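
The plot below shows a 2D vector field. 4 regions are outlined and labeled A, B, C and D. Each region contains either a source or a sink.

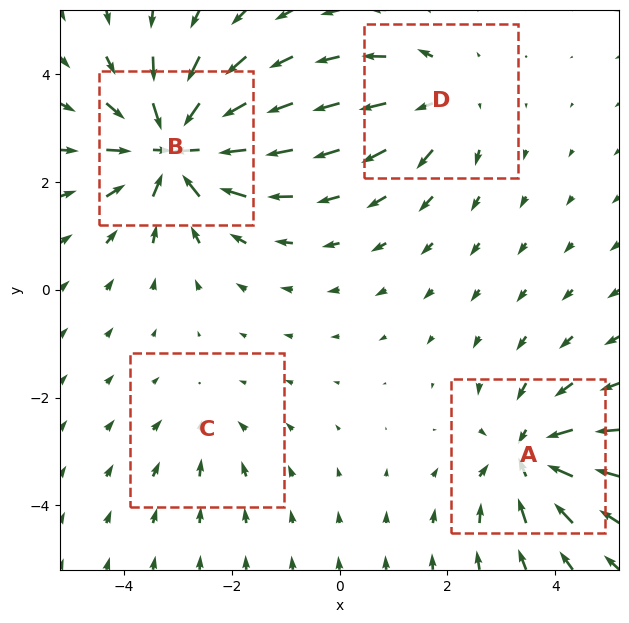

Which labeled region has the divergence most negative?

B

Divergence at each region's feature centre — A: about -5, B: about -8, C: about -2, D: about +4. Region B is most negative.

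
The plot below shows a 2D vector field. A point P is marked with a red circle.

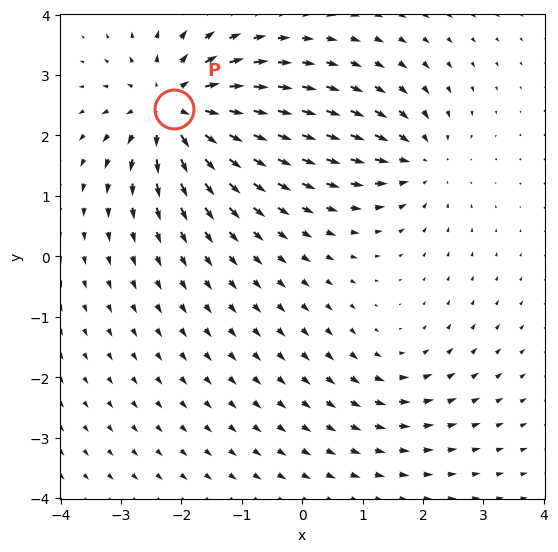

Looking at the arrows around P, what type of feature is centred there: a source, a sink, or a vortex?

At P (-2.1, 2.4) the arrows spread outward. Divergence about +6, curl ≈0 — positive divergence with near-zero curl is a source.

source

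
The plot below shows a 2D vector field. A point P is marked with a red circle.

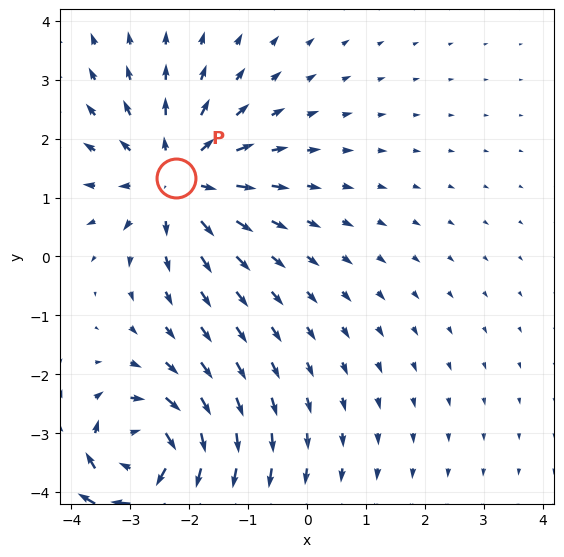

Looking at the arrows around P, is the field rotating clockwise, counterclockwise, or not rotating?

not rotating

Near P at (-2.2, 1.3) the arrows show no circulation. The curl there is ≈0.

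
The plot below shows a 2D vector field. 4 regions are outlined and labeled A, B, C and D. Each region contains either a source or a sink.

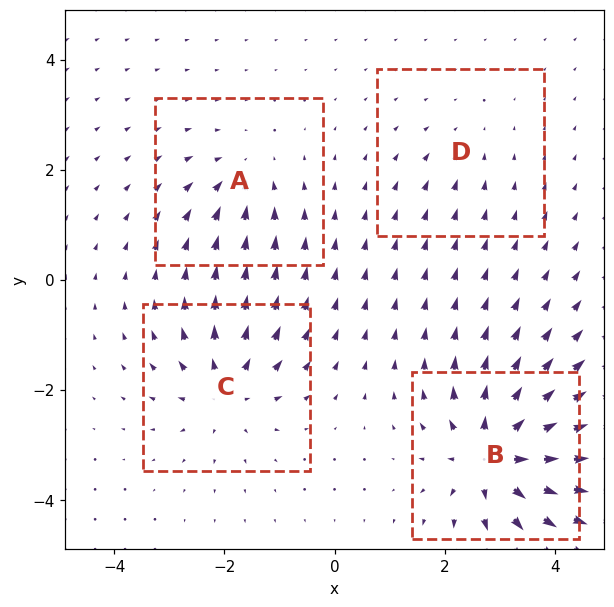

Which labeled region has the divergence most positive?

Divergence at each region's feature centre — A: about -4, B: about +8, C: about +6, D: about -2. Region B is most positive.

B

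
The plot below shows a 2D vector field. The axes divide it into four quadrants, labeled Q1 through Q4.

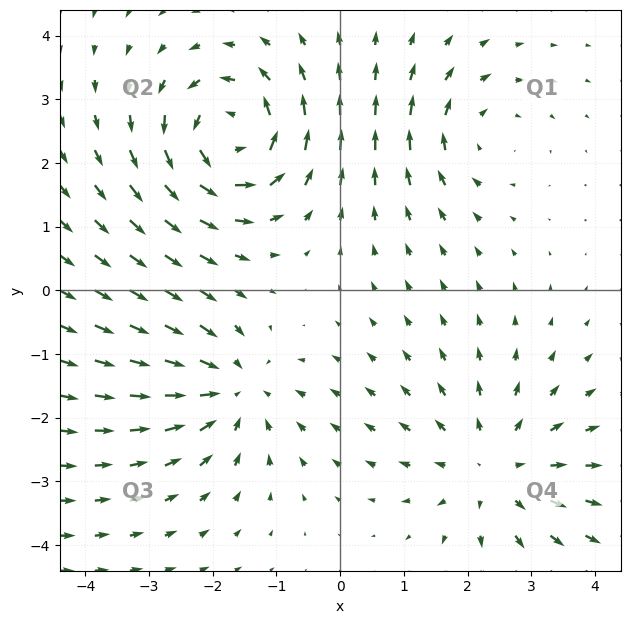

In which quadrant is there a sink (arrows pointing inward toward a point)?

Q3

The sink sits at approximately (-1.7, -1.6), which lies in quadrant Q3. The divergence there is about -3, negative as expected for a sink.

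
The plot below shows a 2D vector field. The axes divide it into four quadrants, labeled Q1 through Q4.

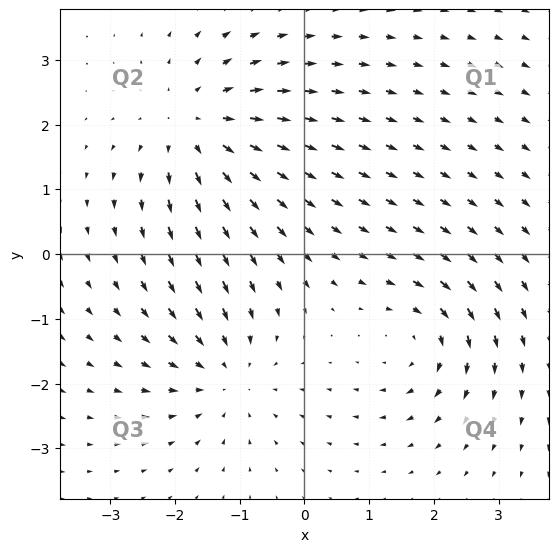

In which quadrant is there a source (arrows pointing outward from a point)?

Q2

The source sits at approximately (-1.7, 1.9), which lies in quadrant Q2. The divergence there is about +4, positive as expected for a source.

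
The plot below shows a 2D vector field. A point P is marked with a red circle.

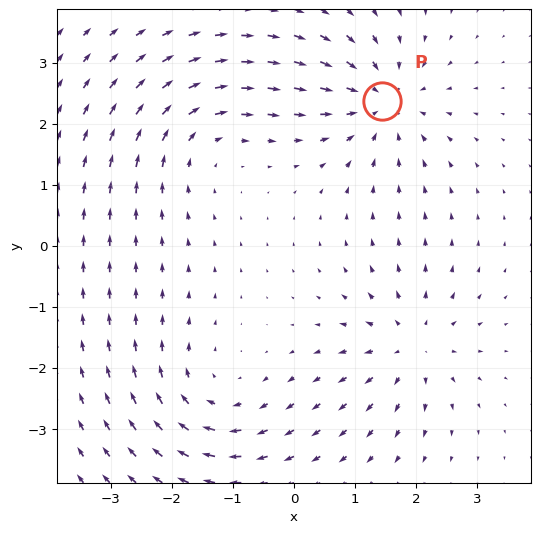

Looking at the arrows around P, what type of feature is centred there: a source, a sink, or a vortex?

sink

At P (1.4, 2.4) the arrows converge inward. Divergence about -5, curl ≈0 — negative divergence with near-zero curl is a sink.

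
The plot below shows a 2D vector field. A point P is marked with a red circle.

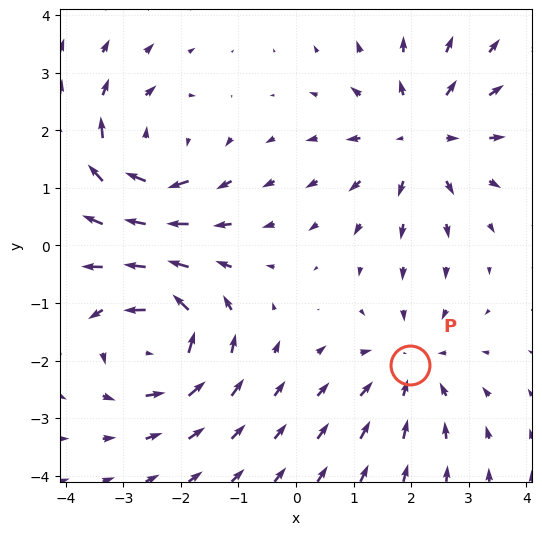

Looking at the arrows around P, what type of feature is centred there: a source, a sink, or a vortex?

At P (2.0, -2.1) the arrows converge inward. Divergence about -3, curl ≈0 — negative divergence with near-zero curl is a sink.

sink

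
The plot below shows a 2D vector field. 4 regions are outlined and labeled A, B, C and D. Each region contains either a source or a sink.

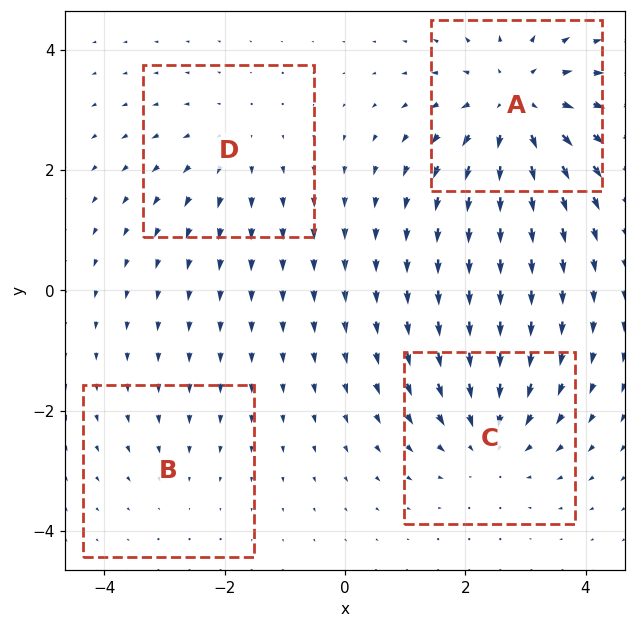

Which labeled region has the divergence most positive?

Divergence at each region's feature centre — A: about +6, B: about -2, C: about -4, D: about +3. Region A is most positive.

A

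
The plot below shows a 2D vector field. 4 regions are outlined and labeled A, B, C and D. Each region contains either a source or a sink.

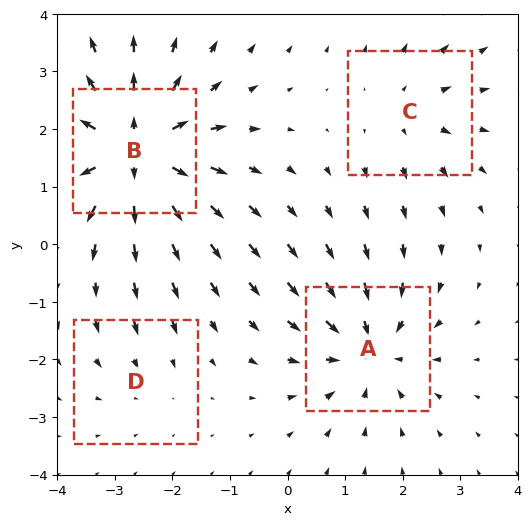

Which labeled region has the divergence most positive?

Divergence at each region's feature centre — A: about -5, B: about +8, C: about +3, D: about -2. Region B is most positive.

B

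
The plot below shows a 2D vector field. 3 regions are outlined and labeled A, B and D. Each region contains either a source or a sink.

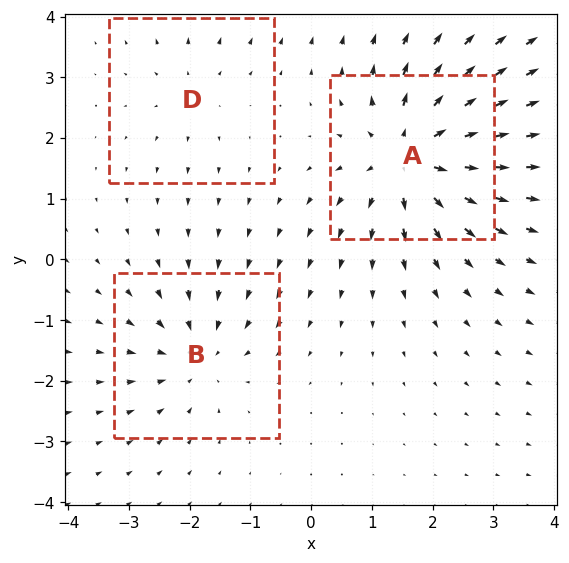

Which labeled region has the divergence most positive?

Divergence at each region's feature centre — A: about +6, B: about -3, D: about +2. Region A is most positive.

A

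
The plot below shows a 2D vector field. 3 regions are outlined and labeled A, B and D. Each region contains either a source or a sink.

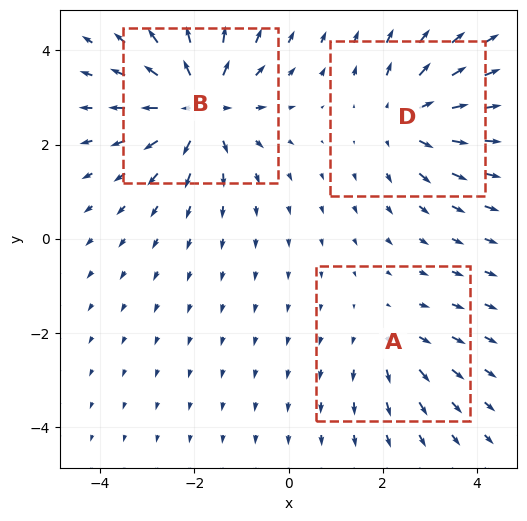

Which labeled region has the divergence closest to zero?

A

Divergence at each region's feature centre — A: about +2, B: about +5, D: about +3. Region A is closest to zero.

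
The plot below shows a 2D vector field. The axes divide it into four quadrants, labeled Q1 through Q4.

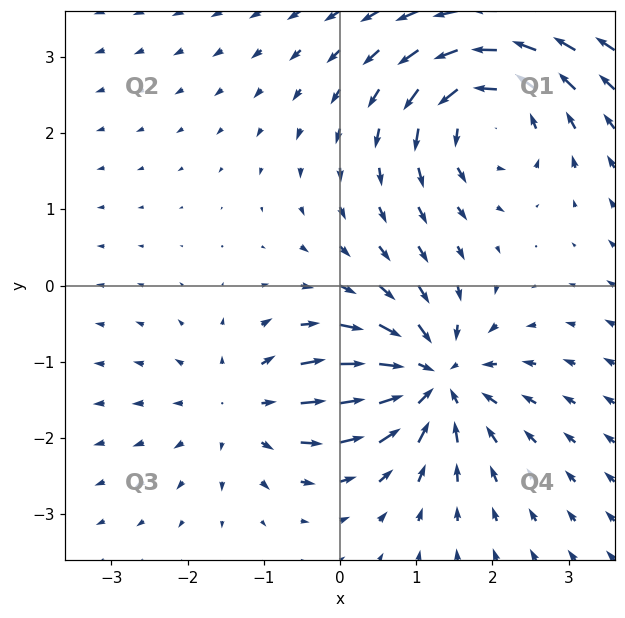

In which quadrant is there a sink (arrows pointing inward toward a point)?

The sink sits at approximately (1.2, -1.2), which lies in quadrant Q4. The divergence there is about -5, negative as expected for a sink.

Q4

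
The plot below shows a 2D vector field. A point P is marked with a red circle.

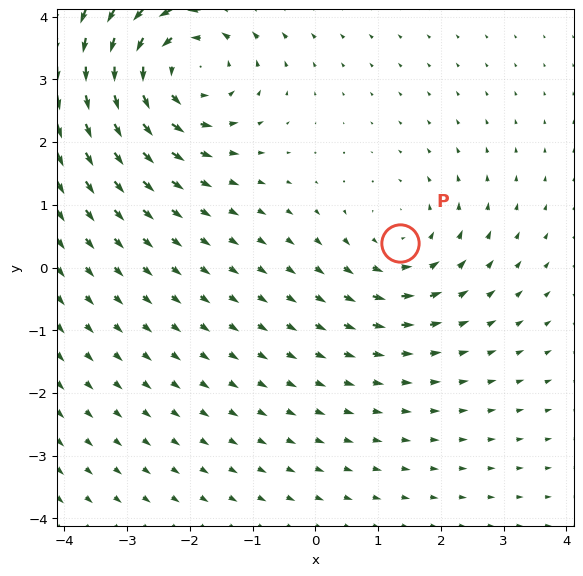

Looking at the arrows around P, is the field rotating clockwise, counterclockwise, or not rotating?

Near P at (1.4, 0.4) the arrows circulate counterclockwise. The curl (z-component) there is about +3; positive curl means counterclockwise rotation.

counterclockwise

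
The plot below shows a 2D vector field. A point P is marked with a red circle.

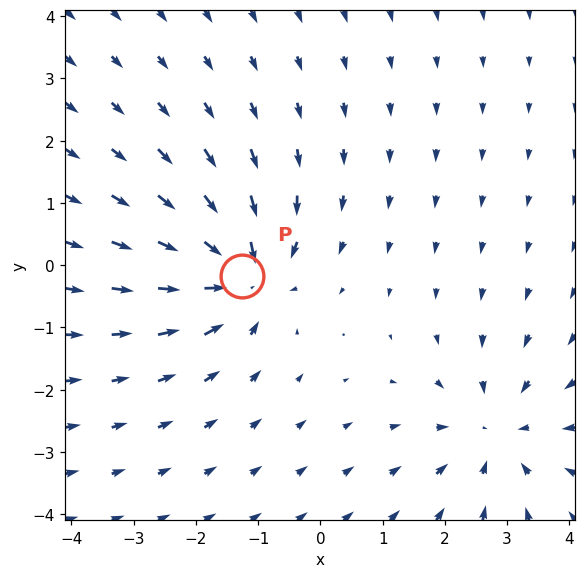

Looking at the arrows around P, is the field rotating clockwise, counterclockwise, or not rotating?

Near P at (-1.3, -0.2) the arrows show no circulation. The curl there is ≈0.

not rotating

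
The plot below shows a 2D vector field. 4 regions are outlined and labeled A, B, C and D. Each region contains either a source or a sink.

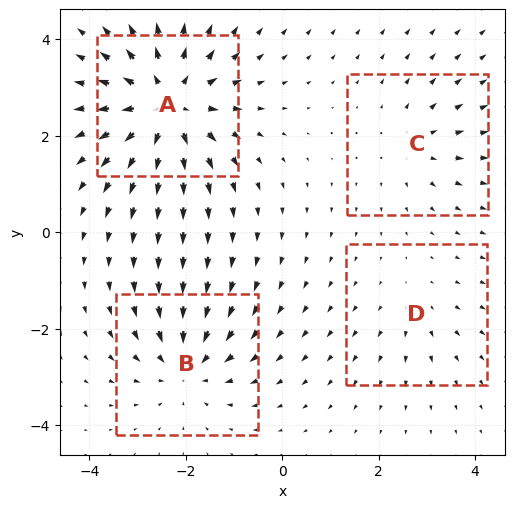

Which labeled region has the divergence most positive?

A

Divergence at each region's feature centre — A: about +7, B: about -5, C: about +3, D: about +2. Region A is most positive.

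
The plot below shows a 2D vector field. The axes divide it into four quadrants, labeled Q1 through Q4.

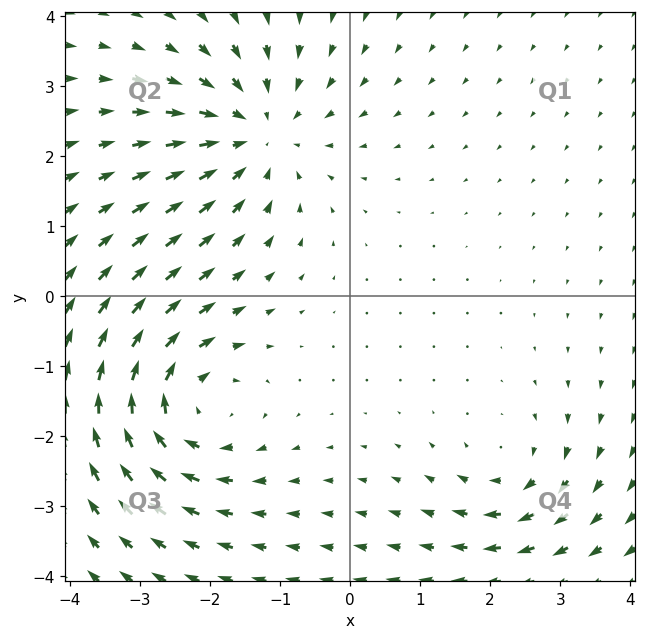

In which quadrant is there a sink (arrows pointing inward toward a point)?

Q2

The sink sits at approximately (-1.3, 2.3), which lies in quadrant Q2. The divergence there is about -4, negative as expected for a sink.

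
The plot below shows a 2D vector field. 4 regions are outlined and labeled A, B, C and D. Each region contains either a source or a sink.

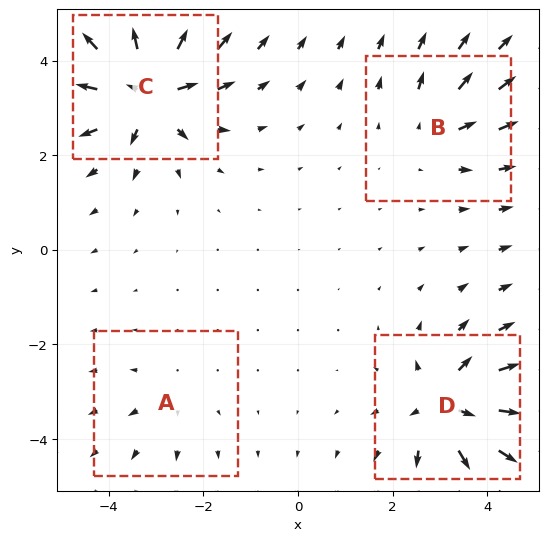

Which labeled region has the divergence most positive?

Divergence at each region's feature centre — A: about +2, B: about +4, C: about +9, D: about +7. Region C is most positive.

C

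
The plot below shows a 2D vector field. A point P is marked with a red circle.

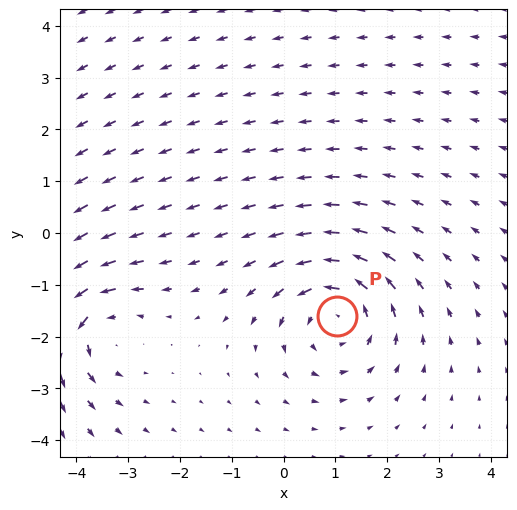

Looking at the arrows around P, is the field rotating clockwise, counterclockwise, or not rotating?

counterclockwise

Near P at (1.0, -1.6) the arrows circulate counterclockwise. The curl (z-component) there is about +3; positive curl means counterclockwise rotation.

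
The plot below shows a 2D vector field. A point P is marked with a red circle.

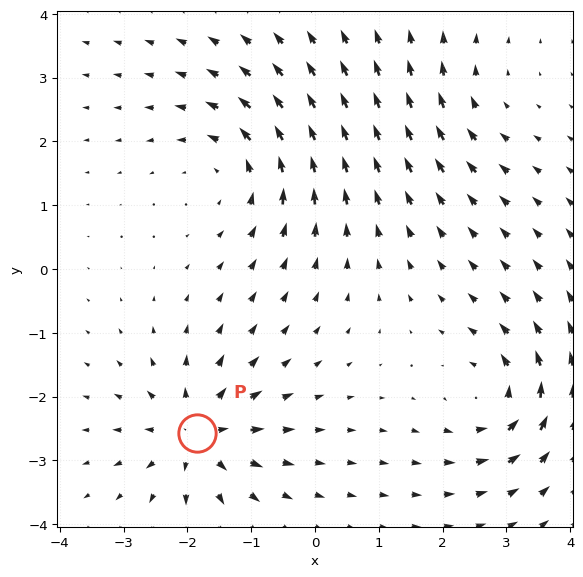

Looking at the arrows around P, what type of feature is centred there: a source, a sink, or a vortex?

source

At P (-1.8, -2.6) the arrows spread outward. Divergence about +6, curl ≈0 — positive divergence with near-zero curl is a source.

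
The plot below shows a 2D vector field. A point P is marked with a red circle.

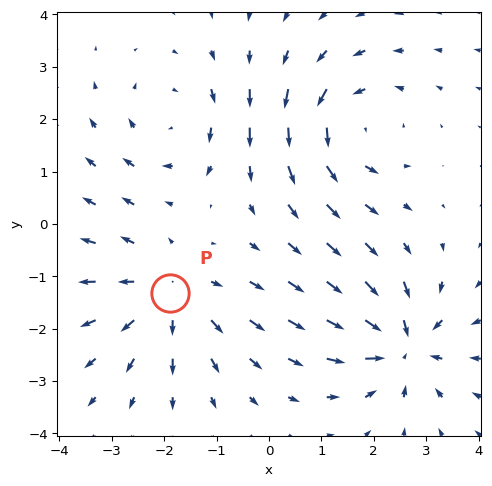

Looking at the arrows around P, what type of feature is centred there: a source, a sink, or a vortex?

source

At P (-1.9, -1.3) the arrows spread outward. Divergence about +3, curl ≈0 — positive divergence with near-zero curl is a source.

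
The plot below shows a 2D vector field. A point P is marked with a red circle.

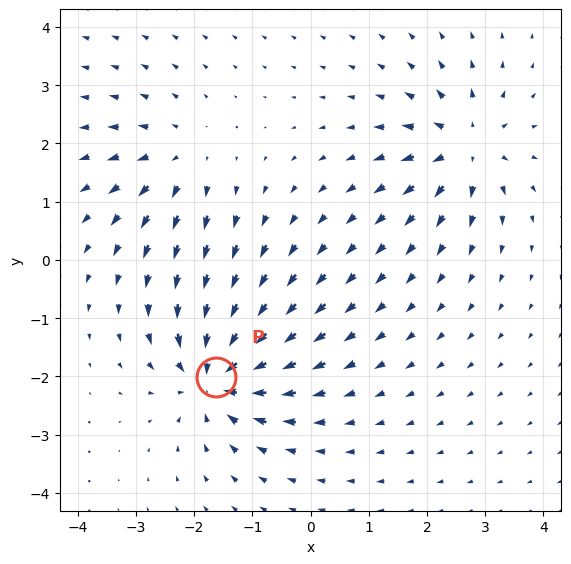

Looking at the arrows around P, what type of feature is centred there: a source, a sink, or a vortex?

At P (-1.6, -2.0) the arrows converge inward. Divergence about -6, curl ≈0 — negative divergence with near-zero curl is a sink.

sink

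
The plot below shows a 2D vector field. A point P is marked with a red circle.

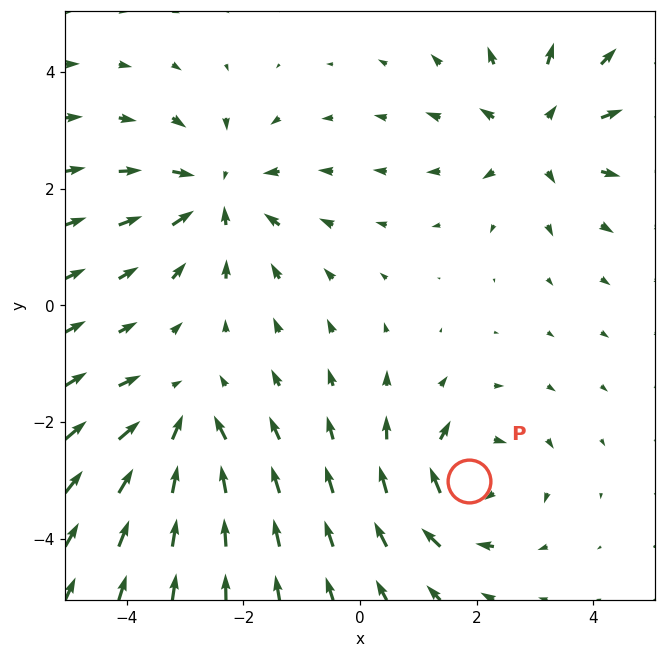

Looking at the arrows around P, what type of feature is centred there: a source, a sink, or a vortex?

At P (1.9, -3.0) the arrows circulate clockwise. Divergence ≈0, curl about -5 — near-zero divergence with nonzero curl is a vortex.

vortex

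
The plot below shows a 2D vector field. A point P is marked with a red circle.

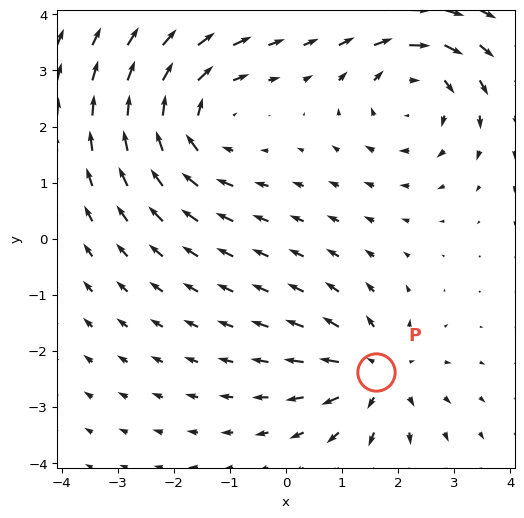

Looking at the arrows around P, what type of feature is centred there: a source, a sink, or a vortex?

source

At P (1.6, -2.4) the arrows spread outward. Divergence about +4, curl ≈0 — positive divergence with near-zero curl is a source.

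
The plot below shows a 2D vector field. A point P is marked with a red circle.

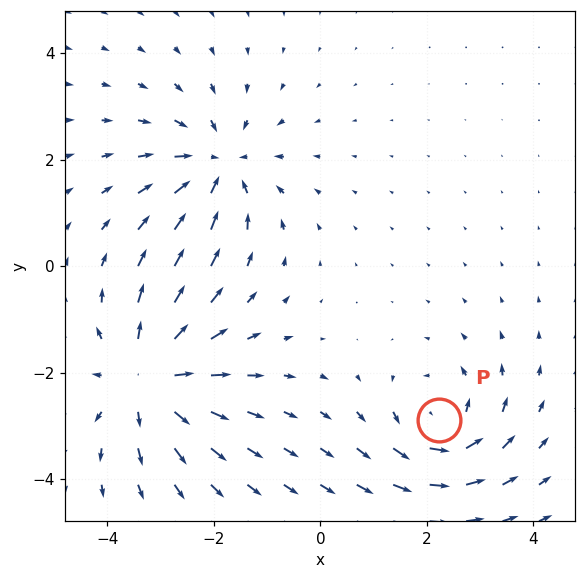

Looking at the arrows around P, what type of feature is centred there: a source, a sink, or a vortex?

vortex

At P (2.2, -2.9) the arrows circulate counterclockwise. Divergence ≈0, curl about +3 — near-zero divergence with nonzero curl is a vortex.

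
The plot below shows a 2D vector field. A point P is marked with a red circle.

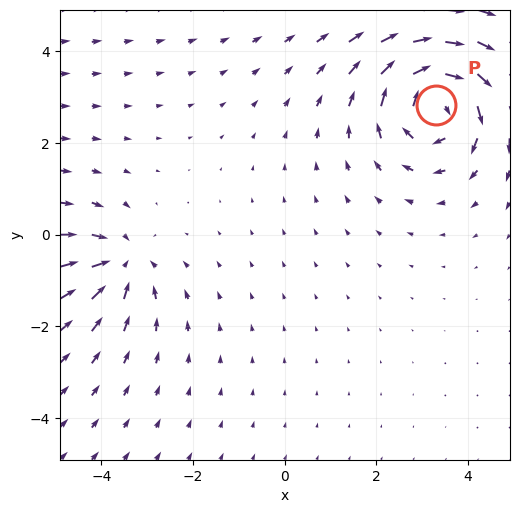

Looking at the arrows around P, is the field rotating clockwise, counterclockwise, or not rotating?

clockwise

Near P at (3.3, 2.8) the arrows circulate clockwise. The curl (z-component) there is about -5; negative curl means clockwise rotation.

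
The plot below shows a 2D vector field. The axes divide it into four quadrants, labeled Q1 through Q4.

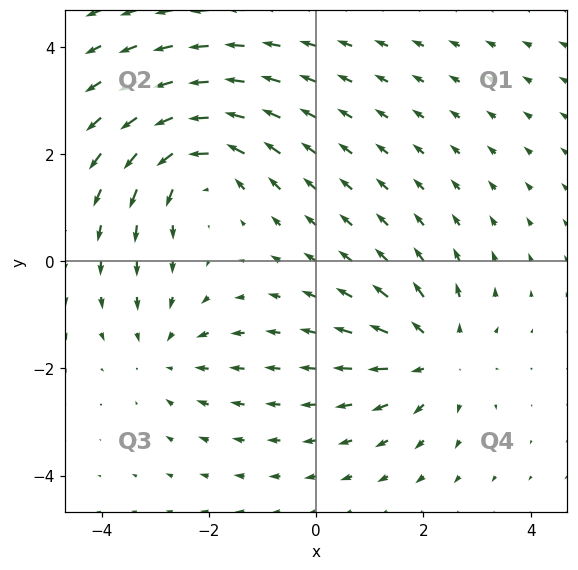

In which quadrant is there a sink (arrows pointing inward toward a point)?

Q3

The sink sits at approximately (-2.8, -1.7), which lies in quadrant Q3. The divergence there is about -2, negative as expected for a sink.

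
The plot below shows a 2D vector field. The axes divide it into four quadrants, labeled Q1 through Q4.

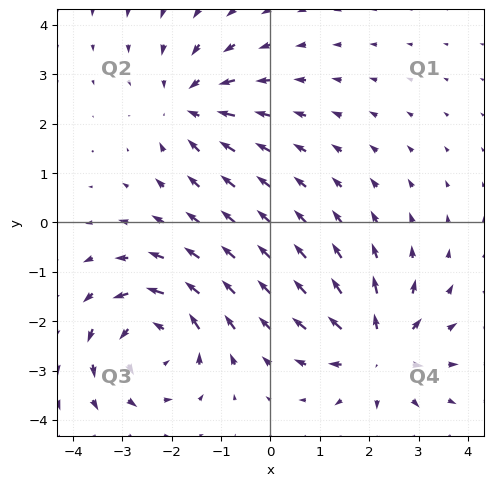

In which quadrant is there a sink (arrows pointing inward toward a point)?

The sink sits at approximately (-1.7, 2.4), which lies in quadrant Q2. The divergence there is about -4, negative as expected for a sink.

Q2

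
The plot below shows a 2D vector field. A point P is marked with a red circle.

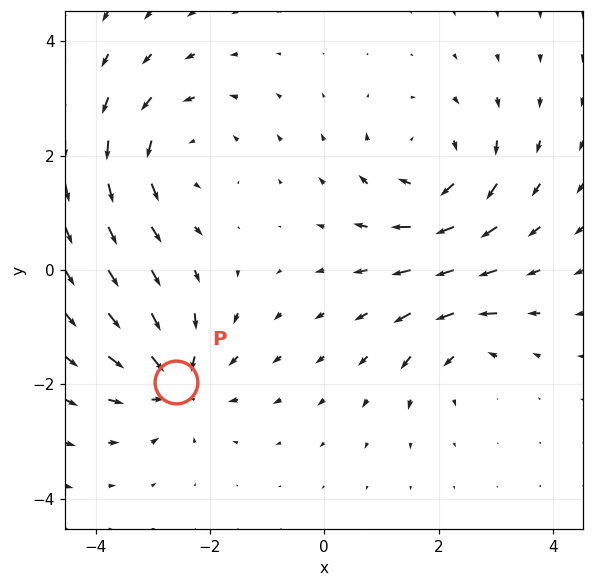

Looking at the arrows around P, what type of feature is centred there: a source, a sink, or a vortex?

At P (-2.6, -2.0) the arrows converge inward. Divergence about -6, curl ≈0 — negative divergence with near-zero curl is a sink.

sink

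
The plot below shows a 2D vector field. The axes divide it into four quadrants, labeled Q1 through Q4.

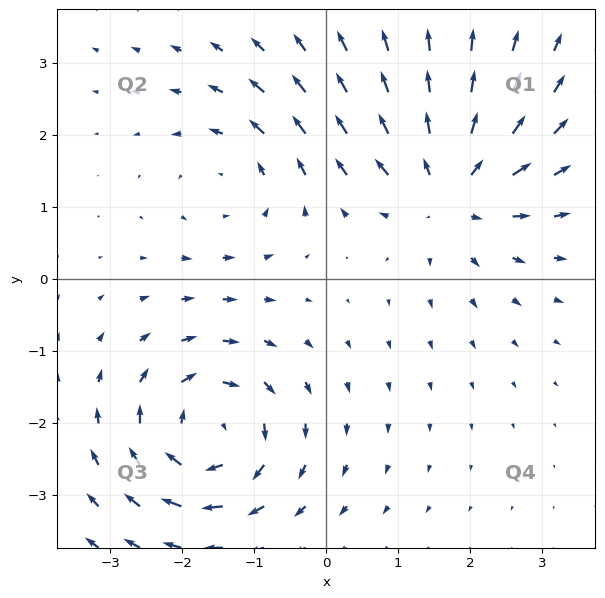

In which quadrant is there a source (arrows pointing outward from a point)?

The source sits at approximately (1.7, 1.3), which lies in quadrant Q1. The divergence there is about +5, positive as expected for a source.

Q1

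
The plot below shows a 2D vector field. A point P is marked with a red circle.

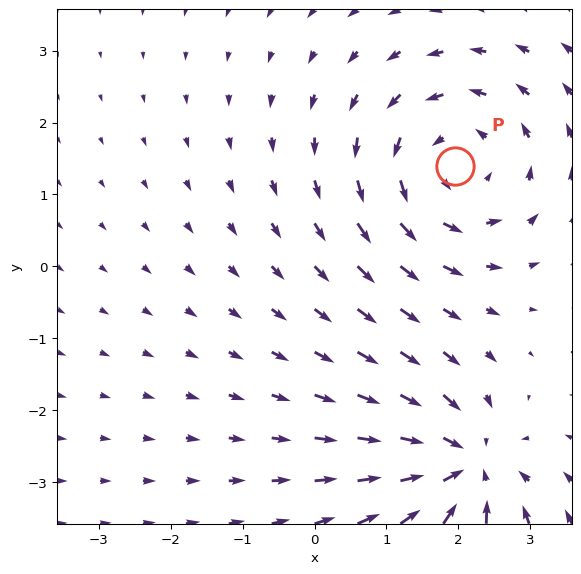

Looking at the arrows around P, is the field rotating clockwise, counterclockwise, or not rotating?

Near P at (2.0, 1.4) the arrows circulate counterclockwise. The curl (z-component) there is about +4; positive curl means counterclockwise rotation.

counterclockwise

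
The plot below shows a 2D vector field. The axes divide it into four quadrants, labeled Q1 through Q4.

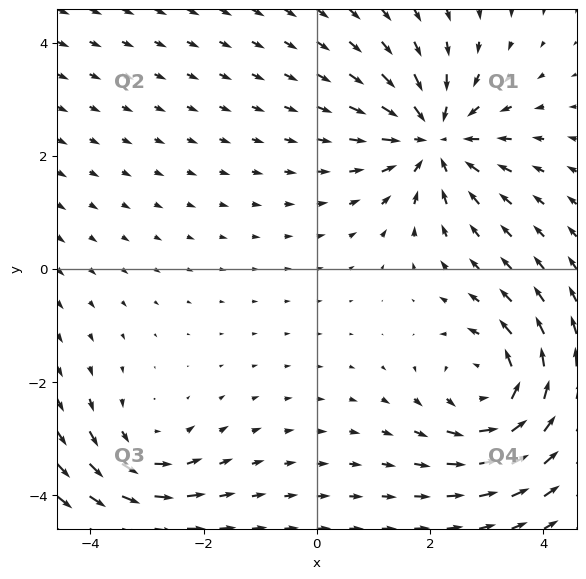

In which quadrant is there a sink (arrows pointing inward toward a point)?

The sink sits at approximately (2.1, 2.3), which lies in quadrant Q1. The divergence there is about -5, negative as expected for a sink.

Q1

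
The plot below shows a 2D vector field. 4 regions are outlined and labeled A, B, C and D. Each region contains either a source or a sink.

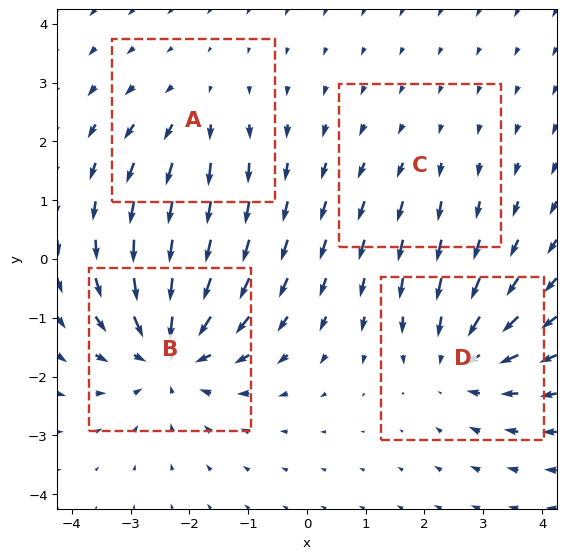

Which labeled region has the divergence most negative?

B

Divergence at each region's feature centre — A: about +3, B: about -6, C: about +2, D: about -4. Region B is most negative.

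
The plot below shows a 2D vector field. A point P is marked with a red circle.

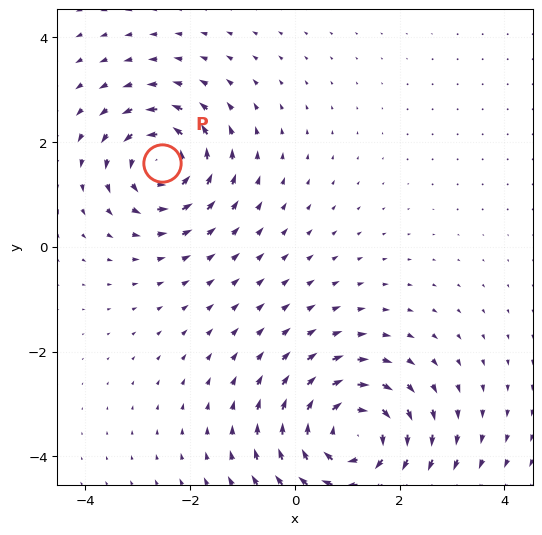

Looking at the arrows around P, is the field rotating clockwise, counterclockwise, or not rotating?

counterclockwise

Near P at (-2.5, 1.6) the arrows circulate counterclockwise. The curl (z-component) there is about +4; positive curl means counterclockwise rotation.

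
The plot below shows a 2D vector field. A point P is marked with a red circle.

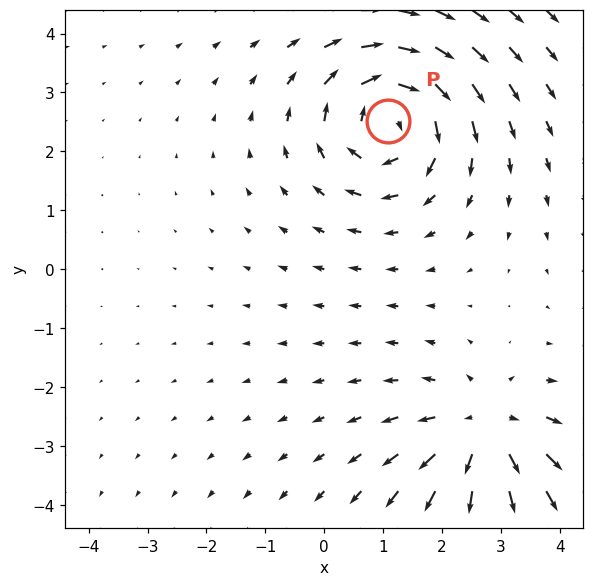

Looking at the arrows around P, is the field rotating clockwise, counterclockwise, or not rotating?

Near P at (1.1, 2.5) the arrows circulate clockwise. The curl (z-component) there is about -5; negative curl means clockwise rotation.

clockwise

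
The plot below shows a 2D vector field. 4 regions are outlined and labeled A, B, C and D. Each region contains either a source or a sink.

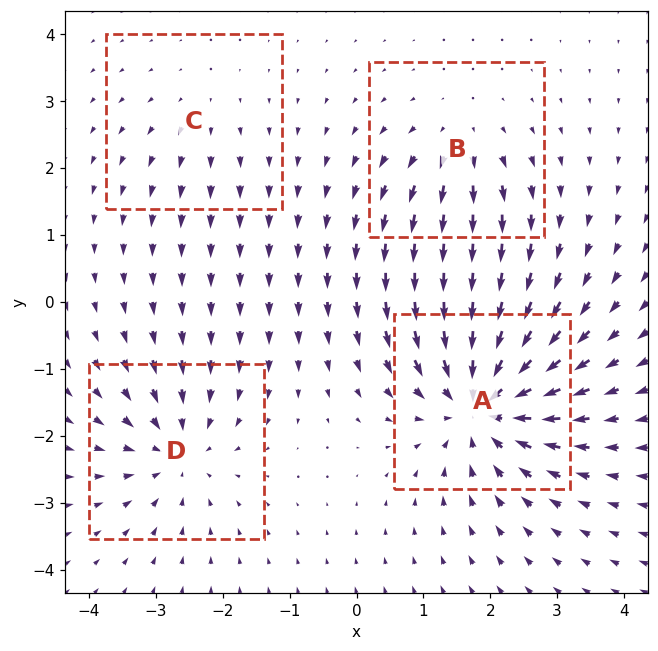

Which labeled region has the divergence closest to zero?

Divergence at each region's feature centre — A: about -8, B: about +4, C: about +2, D: about -5. Region C is closest to zero.

C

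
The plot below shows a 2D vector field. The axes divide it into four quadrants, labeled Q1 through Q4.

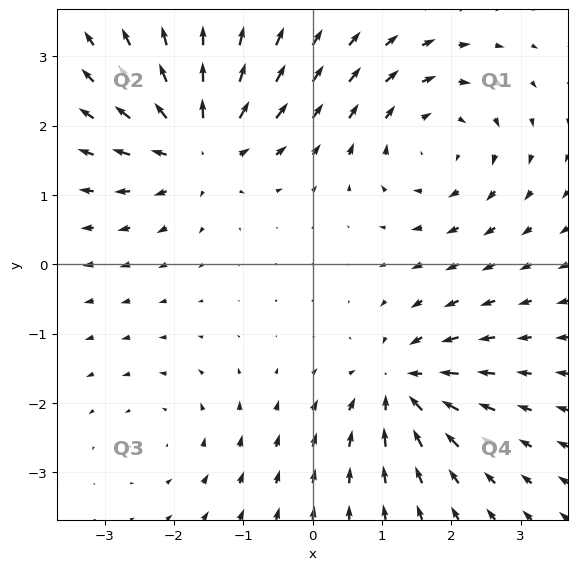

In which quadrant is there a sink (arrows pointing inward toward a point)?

Q4

The sink sits at approximately (1.3, -1.7), which lies in quadrant Q4. The divergence there is about -5, negative as expected for a sink.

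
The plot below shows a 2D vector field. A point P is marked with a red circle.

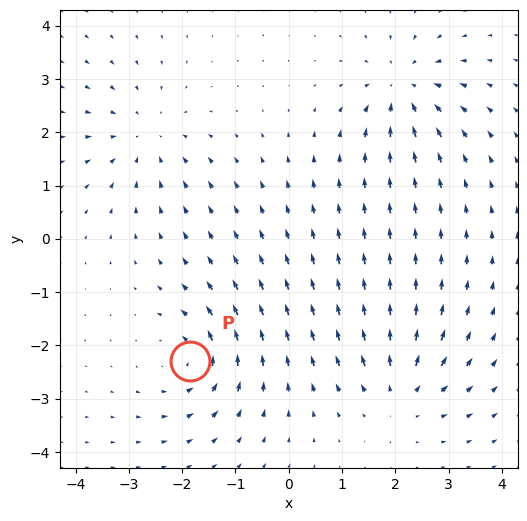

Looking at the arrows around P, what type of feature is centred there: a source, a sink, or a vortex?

vortex

At P (-1.9, -2.3) the arrows circulate counterclockwise. Divergence ≈0, curl about +4 — near-zero divergence with nonzero curl is a vortex.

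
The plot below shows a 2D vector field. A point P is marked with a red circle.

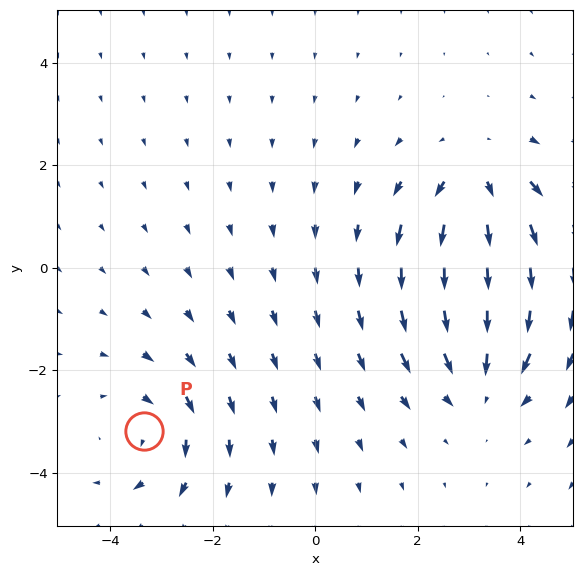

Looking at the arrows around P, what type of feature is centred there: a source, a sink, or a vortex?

vortex

At P (-3.3, -3.2) the arrows circulate clockwise. Divergence ≈0, curl about -3 — near-zero divergence with nonzero curl is a vortex.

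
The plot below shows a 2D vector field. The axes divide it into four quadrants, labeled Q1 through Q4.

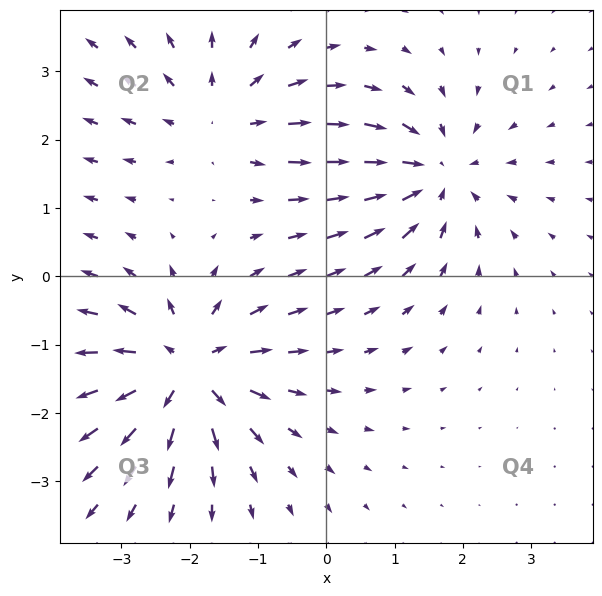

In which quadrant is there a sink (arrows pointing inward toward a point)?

Q1

The sink sits at approximately (1.6, 1.5), which lies in quadrant Q1. The divergence there is about -4, negative as expected for a sink.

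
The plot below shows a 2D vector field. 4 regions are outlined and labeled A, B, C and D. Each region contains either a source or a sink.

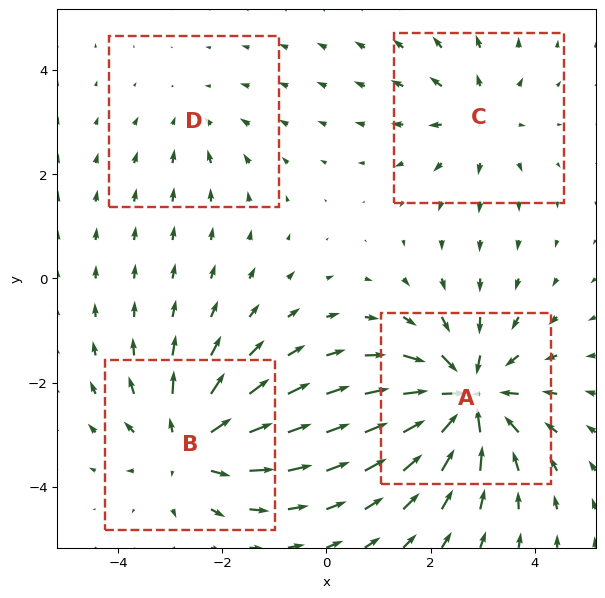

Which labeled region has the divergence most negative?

Divergence at each region's feature centre — A: about -7, B: about +5, C: about +4, D: about -2. Region A is most negative.

A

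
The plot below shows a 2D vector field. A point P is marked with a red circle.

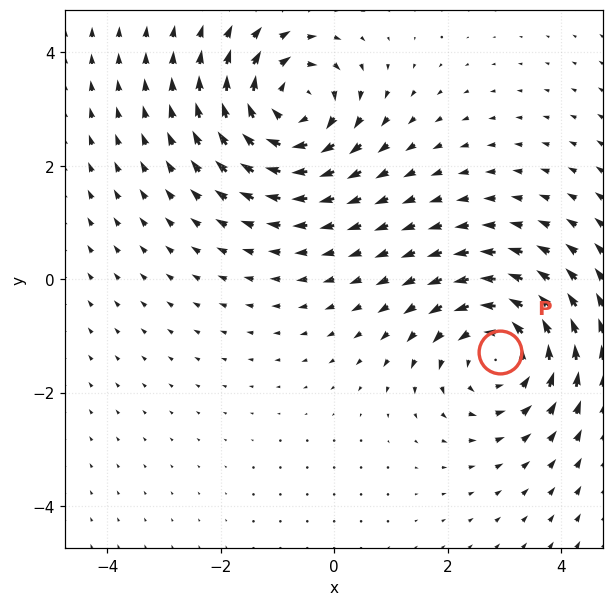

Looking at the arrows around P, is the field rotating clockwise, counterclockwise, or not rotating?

Near P at (2.9, -1.3) the arrows circulate counterclockwise. The curl (z-component) there is about +3; positive curl means counterclockwise rotation.

counterclockwise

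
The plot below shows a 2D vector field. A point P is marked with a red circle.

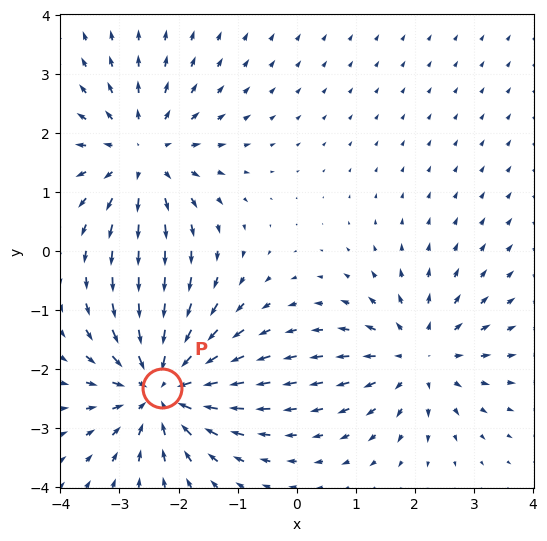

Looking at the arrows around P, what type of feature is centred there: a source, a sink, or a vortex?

At P (-2.3, -2.3) the arrows converge inward. Divergence about -5, curl ≈0 — negative divergence with near-zero curl is a sink.

sink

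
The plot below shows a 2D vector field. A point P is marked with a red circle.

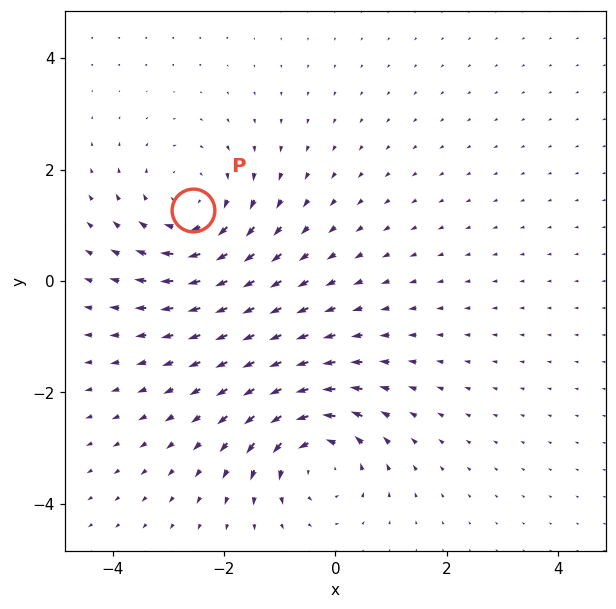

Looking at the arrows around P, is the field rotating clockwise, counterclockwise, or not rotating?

clockwise

Near P at (-2.6, 1.3) the arrows circulate clockwise. The curl (z-component) there is about -4; negative curl means clockwise rotation.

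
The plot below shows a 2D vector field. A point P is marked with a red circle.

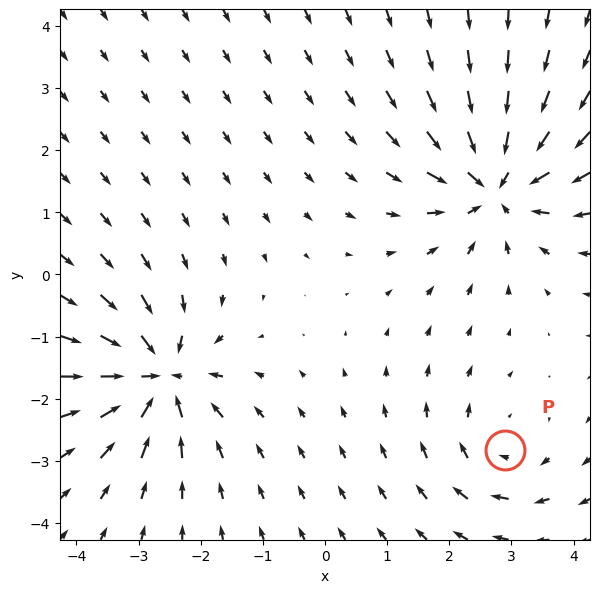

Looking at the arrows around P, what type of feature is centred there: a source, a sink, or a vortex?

vortex

At P (2.9, -2.8) the arrows circulate clockwise. Divergence ≈0, curl about -3 — near-zero divergence with nonzero curl is a vortex.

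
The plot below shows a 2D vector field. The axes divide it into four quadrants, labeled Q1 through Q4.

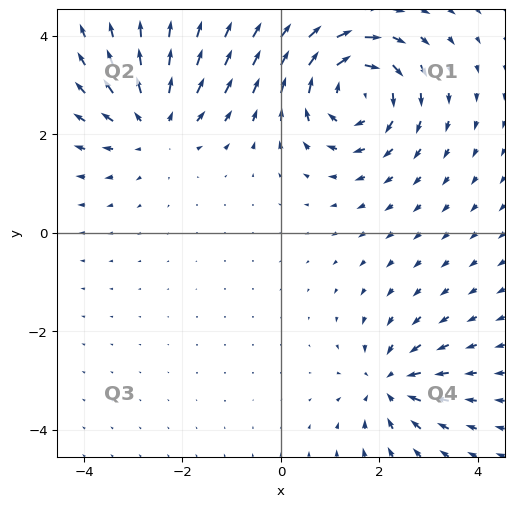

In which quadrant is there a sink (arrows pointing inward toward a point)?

The sink sits at approximately (2.2, -3.1), which lies in quadrant Q4. The divergence there is about -4, negative as expected for a sink.

Q4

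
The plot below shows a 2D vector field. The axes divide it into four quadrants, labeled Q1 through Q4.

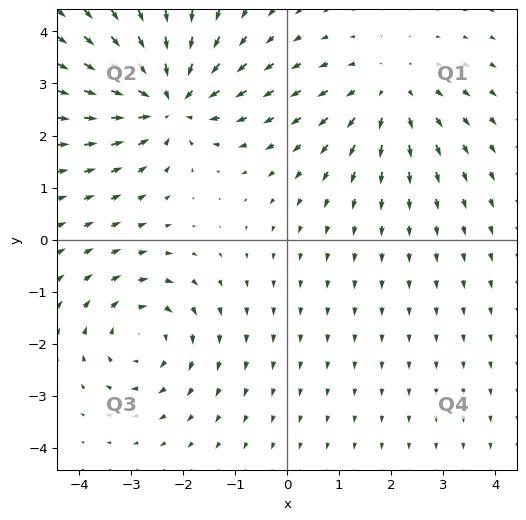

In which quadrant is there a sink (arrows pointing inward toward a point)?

Q2

The sink sits at approximately (-2.3, 2.7), which lies in quadrant Q2. The divergence there is about -4, negative as expected for a sink.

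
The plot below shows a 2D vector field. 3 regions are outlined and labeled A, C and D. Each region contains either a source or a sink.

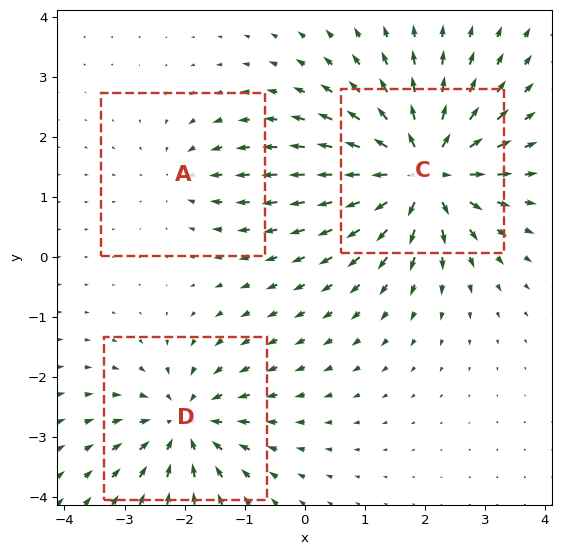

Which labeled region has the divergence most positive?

C

Divergence at each region's feature centre — A: about -2, C: about +6, D: about -4. Region C is most positive.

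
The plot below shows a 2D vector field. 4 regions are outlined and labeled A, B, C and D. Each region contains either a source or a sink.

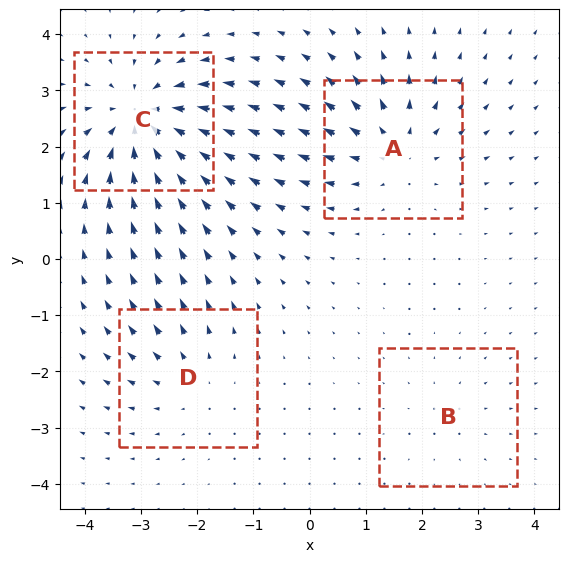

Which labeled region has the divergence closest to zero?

Divergence at each region's feature centre — A: about +5, B: about +2, C: about -7, D: about +3. Region B is closest to zero.

B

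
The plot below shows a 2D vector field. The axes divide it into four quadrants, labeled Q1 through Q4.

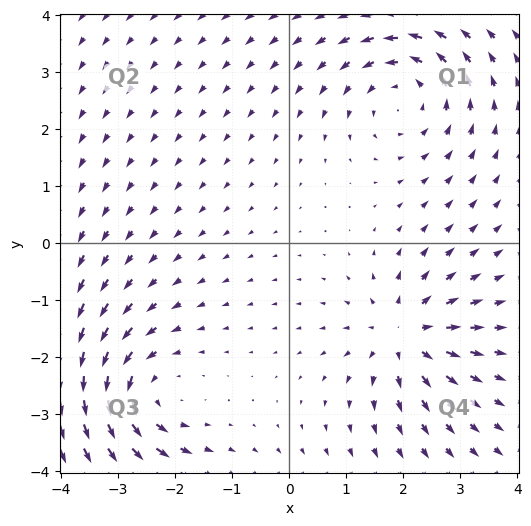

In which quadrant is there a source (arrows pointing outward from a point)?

The source sits at approximately (2.0, -1.6), which lies in quadrant Q4. The divergence there is about +4, positive as expected for a source.

Q4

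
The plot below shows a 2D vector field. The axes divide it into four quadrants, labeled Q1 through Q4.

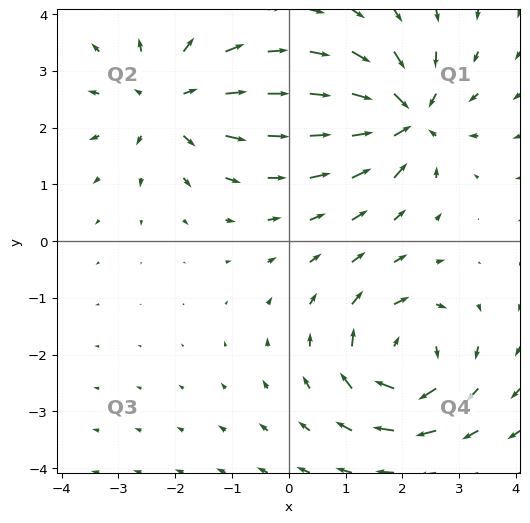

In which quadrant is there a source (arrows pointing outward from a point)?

Q2

The source sits at approximately (-2.1, 2.5), which lies in quadrant Q2. The divergence there is about +4, positive as expected for a source.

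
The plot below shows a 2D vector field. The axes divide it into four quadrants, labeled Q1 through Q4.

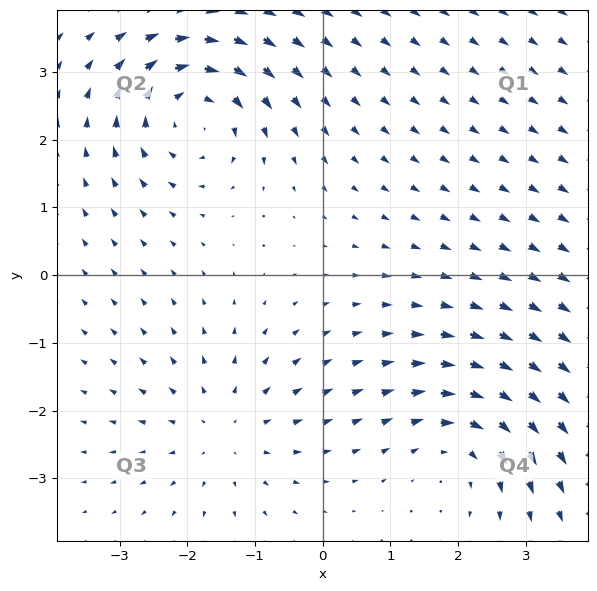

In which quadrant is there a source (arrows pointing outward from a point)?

Q3

The source sits at approximately (-1.4, -2.3), which lies in quadrant Q3. The divergence there is about +3, positive as expected for a source.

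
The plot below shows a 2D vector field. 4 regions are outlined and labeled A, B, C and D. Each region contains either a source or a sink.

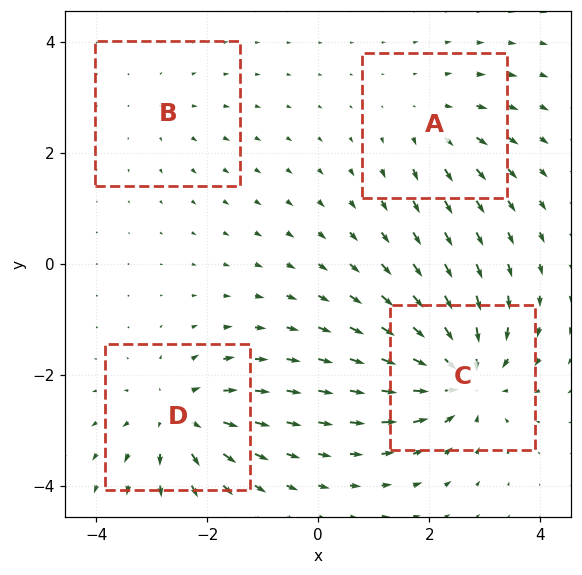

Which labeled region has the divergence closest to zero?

Divergence at each region's feature centre — A: about +4, B: about +2, C: about -8, D: about +6. Region B is closest to zero.

B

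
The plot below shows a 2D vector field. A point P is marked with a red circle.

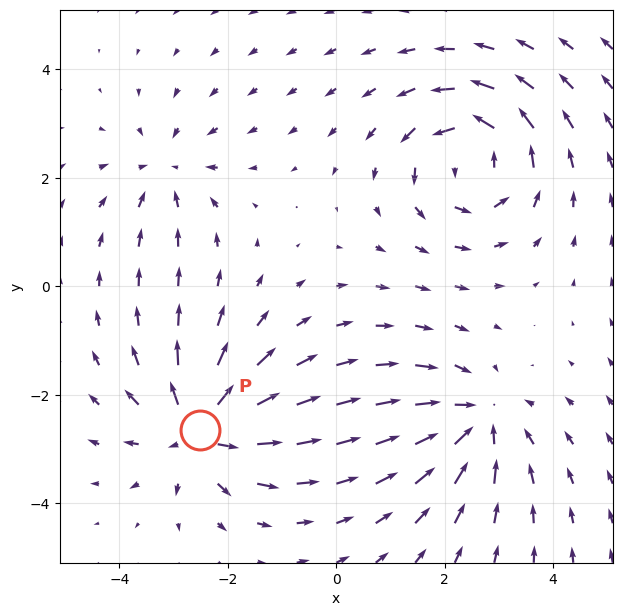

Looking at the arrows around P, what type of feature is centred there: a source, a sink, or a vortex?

At P (-2.5, -2.7) the arrows spread outward. Divergence about +6, curl ≈0 — positive divergence with near-zero curl is a source.

source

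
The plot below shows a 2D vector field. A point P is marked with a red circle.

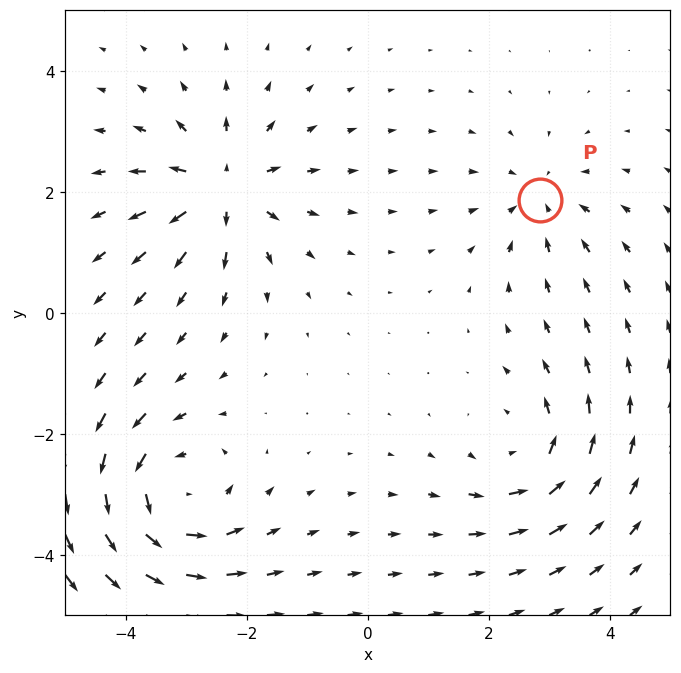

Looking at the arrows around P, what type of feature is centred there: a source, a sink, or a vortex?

At P (2.8, 1.9) the arrows converge inward. Divergence about -3, curl ≈0 — negative divergence with near-zero curl is a sink.

sink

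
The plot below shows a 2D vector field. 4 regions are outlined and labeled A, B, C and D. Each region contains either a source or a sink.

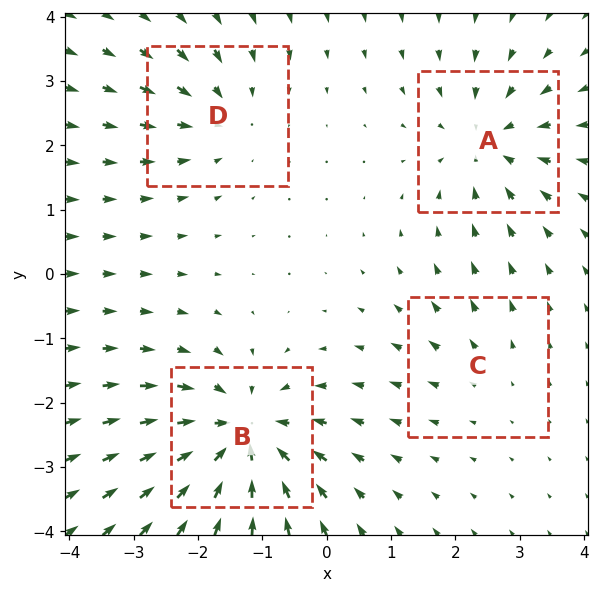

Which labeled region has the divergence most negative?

B

Divergence at each region's feature centre — A: about -5, B: about -7, C: about +2, D: about -4. Region B is most negative.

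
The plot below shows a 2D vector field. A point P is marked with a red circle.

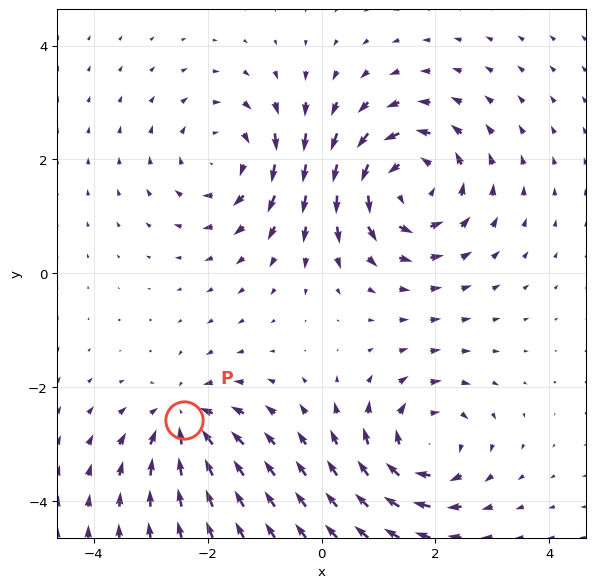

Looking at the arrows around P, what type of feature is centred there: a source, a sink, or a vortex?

At P (-2.4, -2.6) the arrows converge inward. Divergence about -4, curl ≈0 — negative divergence with near-zero curl is a sink.

sink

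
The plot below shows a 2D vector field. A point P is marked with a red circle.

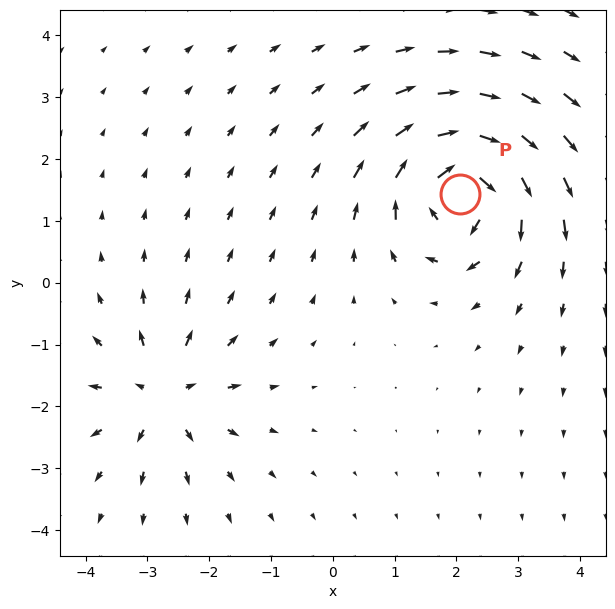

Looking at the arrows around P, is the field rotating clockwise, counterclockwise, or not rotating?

Near P at (2.1, 1.4) the arrows circulate clockwise. The curl (z-component) there is about -7; negative curl means clockwise rotation.

clockwise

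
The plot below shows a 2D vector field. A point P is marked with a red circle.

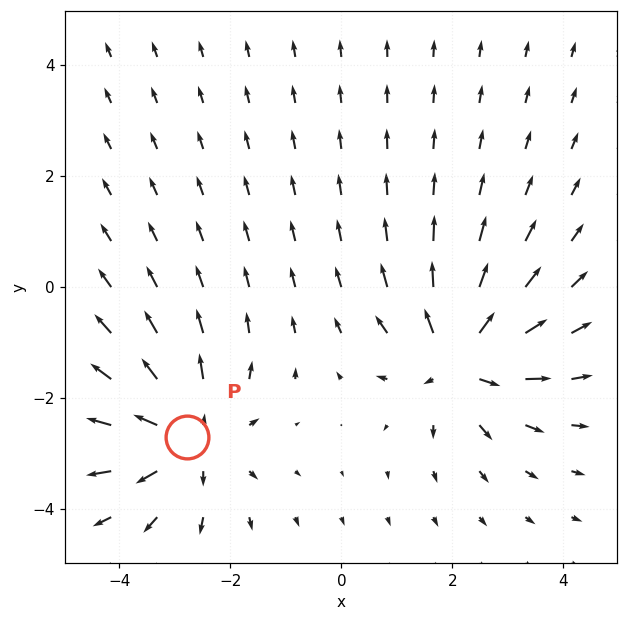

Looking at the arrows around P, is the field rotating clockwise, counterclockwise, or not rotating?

not rotating

Near P at (-2.8, -2.7) the arrows show no circulation. The curl there is ≈0.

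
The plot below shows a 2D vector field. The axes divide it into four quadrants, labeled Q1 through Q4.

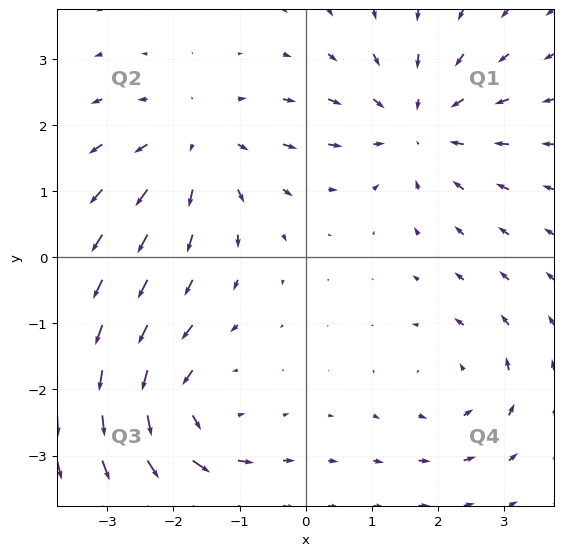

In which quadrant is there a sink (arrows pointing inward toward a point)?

Q1

The sink sits at approximately (1.7, 2.0), which lies in quadrant Q1. The divergence there is about -4, negative as expected for a sink.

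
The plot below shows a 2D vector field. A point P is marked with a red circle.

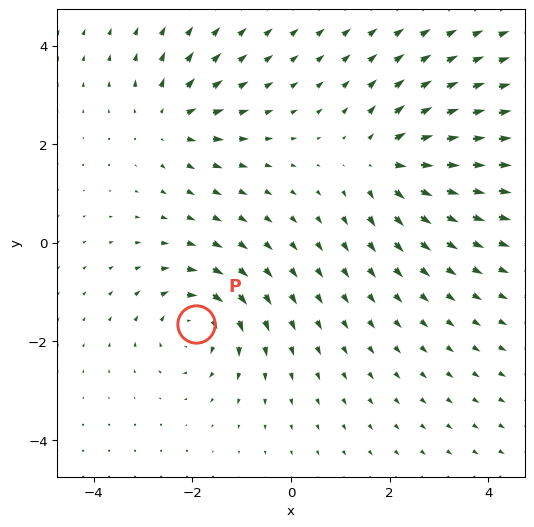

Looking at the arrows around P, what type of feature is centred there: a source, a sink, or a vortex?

At P (-1.9, -1.6) the arrows circulate clockwise. Divergence ≈0, curl about -4 — near-zero divergence with nonzero curl is a vortex.

vortex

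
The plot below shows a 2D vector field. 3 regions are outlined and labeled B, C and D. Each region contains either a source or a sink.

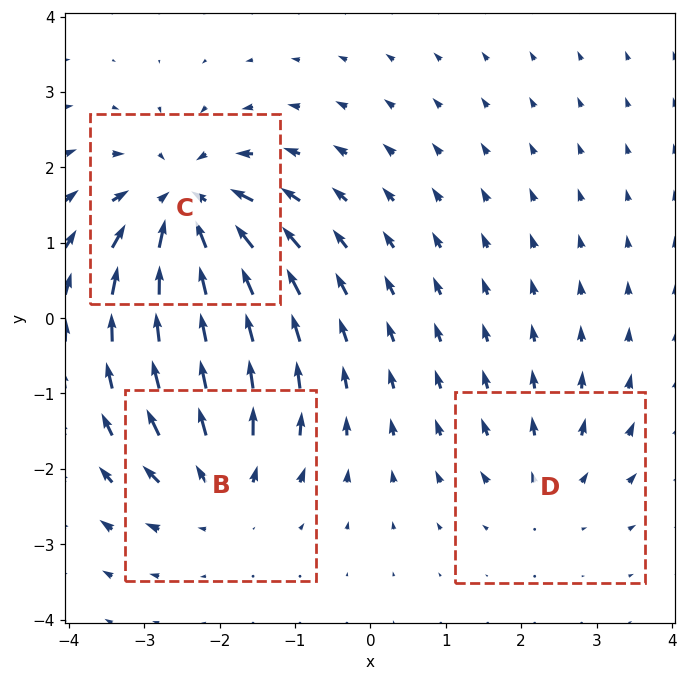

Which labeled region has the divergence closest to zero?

Divergence at each region's feature centre — B: about +4, C: about -5, D: about +2. Region D is closest to zero.

D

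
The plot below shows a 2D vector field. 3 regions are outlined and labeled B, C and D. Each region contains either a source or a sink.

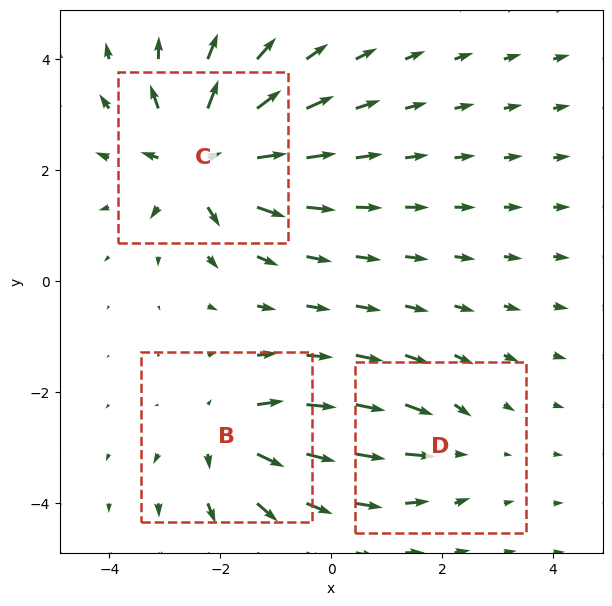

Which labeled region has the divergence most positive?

C

Divergence at each region's feature centre — B: about +4, C: about +6, D: about -2. Region C is most positive.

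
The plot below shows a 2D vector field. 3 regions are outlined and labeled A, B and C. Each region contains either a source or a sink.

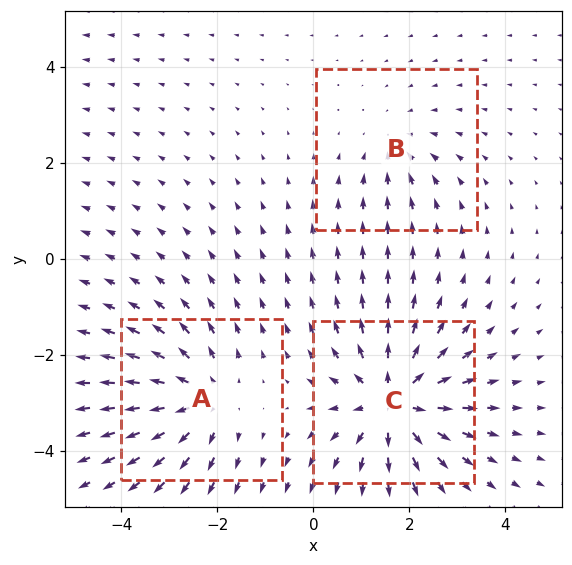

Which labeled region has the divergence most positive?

C

Divergence at each region's feature centre — A: about +4, B: about -2, C: about +5. Region C is most positive.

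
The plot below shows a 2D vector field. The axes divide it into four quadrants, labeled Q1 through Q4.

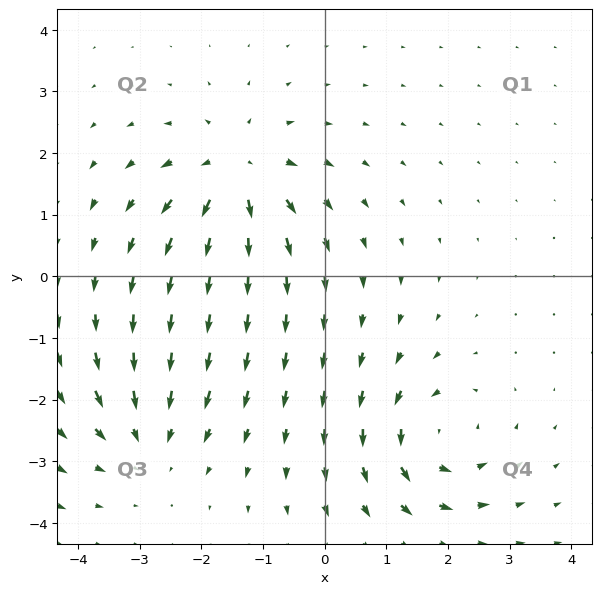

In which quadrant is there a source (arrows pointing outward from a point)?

The source sits at approximately (-1.4, 1.7), which lies in quadrant Q2. The divergence there is about +6, positive as expected for a source.

Q2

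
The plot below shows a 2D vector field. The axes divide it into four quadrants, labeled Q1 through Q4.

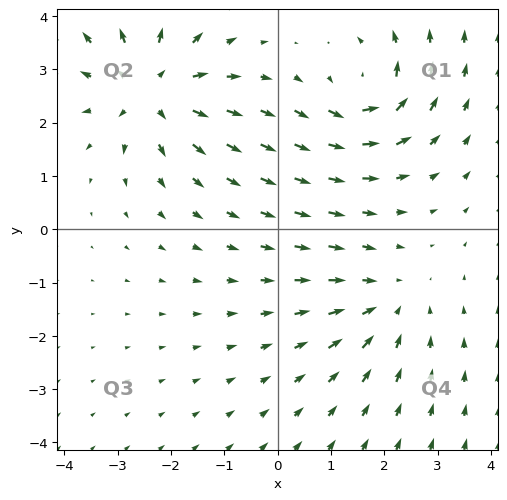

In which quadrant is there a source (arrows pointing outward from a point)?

Q2

The source sits at approximately (-2.4, 2.6), which lies in quadrant Q2. The divergence there is about +4, positive as expected for a source.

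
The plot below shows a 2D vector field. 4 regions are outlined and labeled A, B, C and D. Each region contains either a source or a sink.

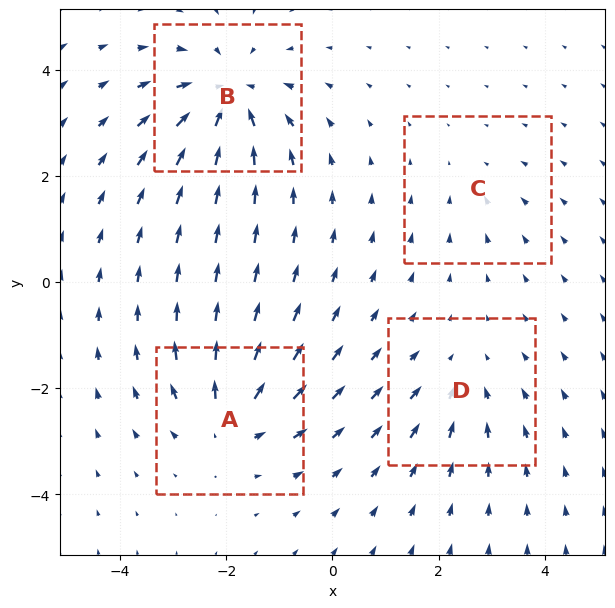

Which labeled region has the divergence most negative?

B

Divergence at each region's feature centre — A: about +5, B: about -7, C: about -2, D: about -3. Region B is most negative.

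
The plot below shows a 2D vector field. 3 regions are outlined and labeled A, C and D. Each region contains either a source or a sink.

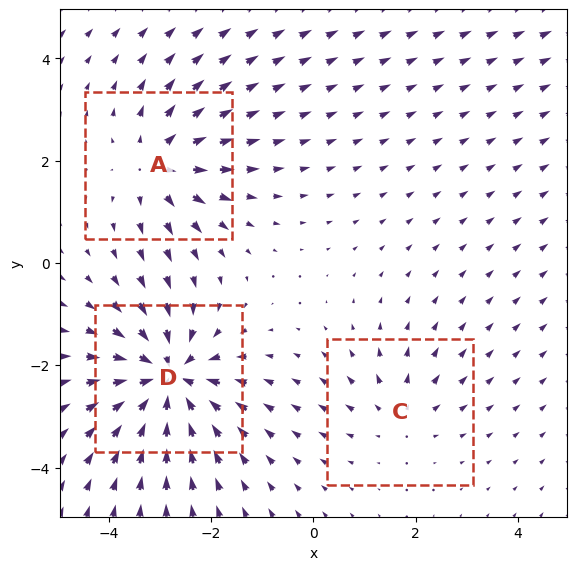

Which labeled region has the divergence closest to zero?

C

Divergence at each region's feature centre — A: about +4, C: about +2, D: about -6. Region C is closest to zero.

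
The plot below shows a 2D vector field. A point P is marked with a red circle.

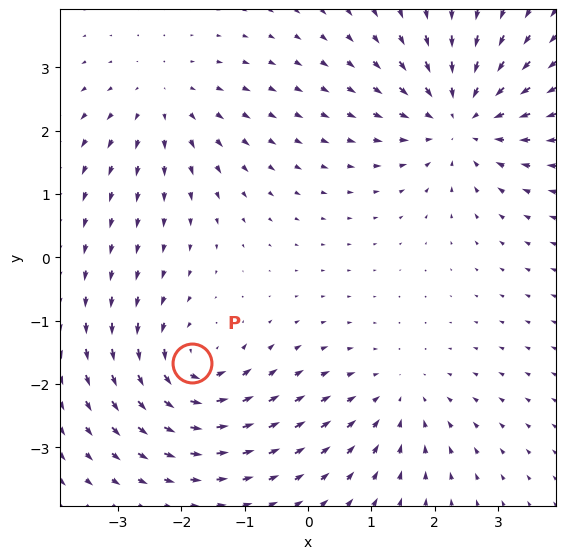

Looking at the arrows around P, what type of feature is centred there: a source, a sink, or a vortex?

vortex

At P (-1.8, -1.7) the arrows circulate counterclockwise. Divergence ≈0, curl about +5 — near-zero divergence with nonzero curl is a vortex.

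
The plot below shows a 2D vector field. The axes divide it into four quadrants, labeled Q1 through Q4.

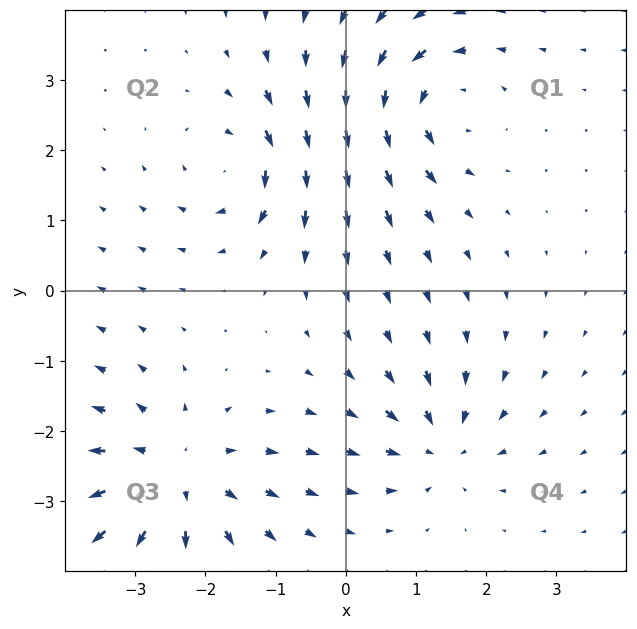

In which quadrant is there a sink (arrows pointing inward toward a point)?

Q4

The sink sits at approximately (1.3, -2.2), which lies in quadrant Q4. The divergence there is about -4, negative as expected for a sink.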